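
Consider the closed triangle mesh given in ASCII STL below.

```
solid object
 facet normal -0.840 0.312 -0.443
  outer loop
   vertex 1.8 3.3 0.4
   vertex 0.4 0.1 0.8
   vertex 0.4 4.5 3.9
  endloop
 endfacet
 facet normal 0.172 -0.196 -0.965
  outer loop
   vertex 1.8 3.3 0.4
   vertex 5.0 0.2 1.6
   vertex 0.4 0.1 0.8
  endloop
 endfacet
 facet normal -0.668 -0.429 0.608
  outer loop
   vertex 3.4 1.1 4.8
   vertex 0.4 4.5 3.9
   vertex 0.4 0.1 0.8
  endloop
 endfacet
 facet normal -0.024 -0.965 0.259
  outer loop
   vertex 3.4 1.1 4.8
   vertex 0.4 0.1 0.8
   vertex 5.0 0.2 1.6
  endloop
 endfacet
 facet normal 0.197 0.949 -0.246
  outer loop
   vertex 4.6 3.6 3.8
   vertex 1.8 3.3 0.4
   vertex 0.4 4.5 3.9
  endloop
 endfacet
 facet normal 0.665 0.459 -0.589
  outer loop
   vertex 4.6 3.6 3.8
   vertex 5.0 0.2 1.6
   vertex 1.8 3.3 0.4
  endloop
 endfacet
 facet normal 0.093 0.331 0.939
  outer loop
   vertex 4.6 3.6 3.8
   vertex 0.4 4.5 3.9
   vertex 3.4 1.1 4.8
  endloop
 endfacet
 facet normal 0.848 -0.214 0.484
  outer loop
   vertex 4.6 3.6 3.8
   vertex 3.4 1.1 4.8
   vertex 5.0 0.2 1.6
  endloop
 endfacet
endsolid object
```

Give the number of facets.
8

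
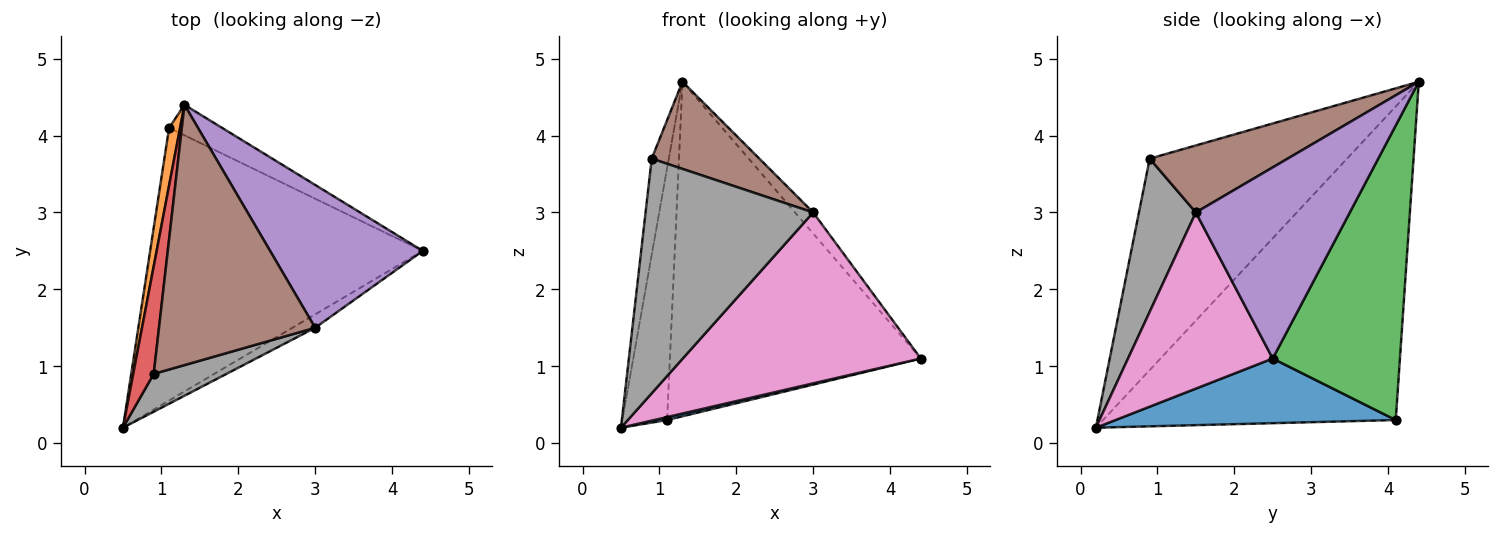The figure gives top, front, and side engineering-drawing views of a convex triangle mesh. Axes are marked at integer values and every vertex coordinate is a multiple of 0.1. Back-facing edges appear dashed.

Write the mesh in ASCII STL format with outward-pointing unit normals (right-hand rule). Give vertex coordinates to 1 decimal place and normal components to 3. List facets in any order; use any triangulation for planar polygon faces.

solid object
 facet normal 0.231 -0.011 -0.973
  outer loop
   vertex 1.1 4.1 0.3
   vertex 4.4 2.5 1.1
   vertex 0.5 0.2 0.2
  endloop
 endfacet
 facet normal -0.988 0.151 0.035
  outer loop
   vertex 1.1 4.1 0.3
   vertex 0.5 0.2 0.2
   vertex 1.3 4.4 4.7
  endloop
 endfacet
 facet normal 0.451 0.889 -0.081
  outer loop
   vertex 1.1 4.1 0.3
   vertex 1.3 4.4 4.7
   vertex 4.4 2.5 1.1
  endloop
 endfacet
 facet normal -0.992 0.086 0.096
  outer loop
   vertex 0.9 0.9 3.7
   vertex 1.3 4.4 4.7
   vertex 0.5 0.2 0.2
  endloop
 endfacet
 facet normal 0.778 0.092 0.622
  outer loop
   vertex 3.0 1.5 3.0
   vertex 4.4 2.5 1.1
   vertex 1.3 4.4 4.7
  endloop
 endfacet
 facet normal 0.377 -0.294 0.878
  outer loop
   vertex 3.0 1.5 3.0
   vertex 1.3 4.4 4.7
   vertex 0.9 0.9 3.7
  endloop
 endfacet
 facet normal 0.518 -0.853 -0.067
  outer loop
   vertex 3.0 1.5 3.0
   vertex 0.5 0.2 0.2
   vertex 4.4 2.5 1.1
  endloop
 endfacet
 facet normal 0.318 -0.936 0.151
  outer loop
   vertex 3.0 1.5 3.0
   vertex 0.9 0.9 3.7
   vertex 0.5 0.2 0.2
  endloop
 endfacet
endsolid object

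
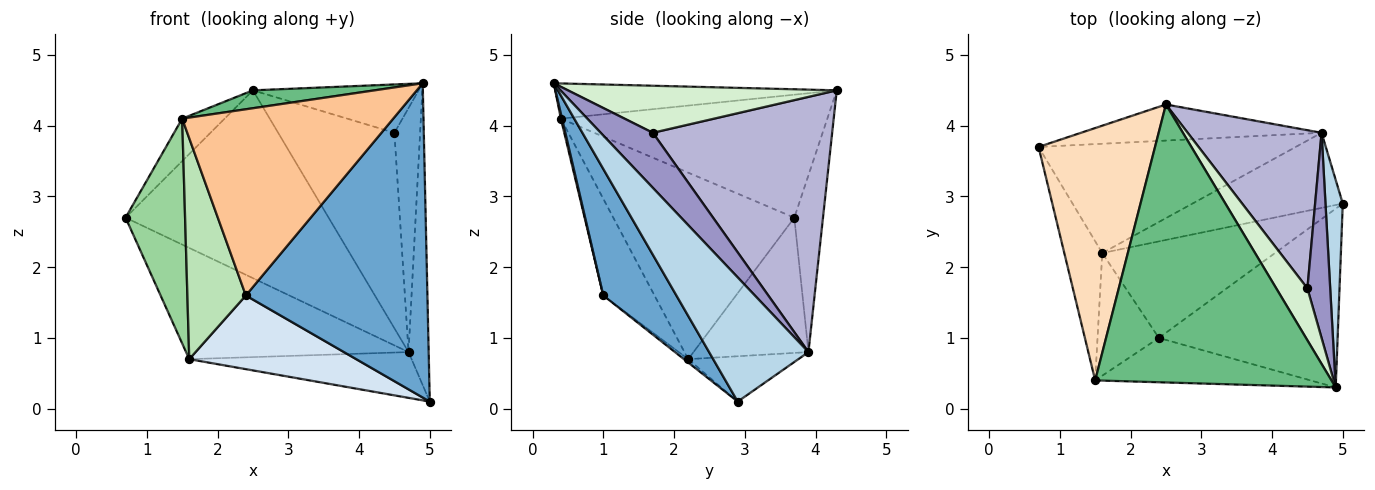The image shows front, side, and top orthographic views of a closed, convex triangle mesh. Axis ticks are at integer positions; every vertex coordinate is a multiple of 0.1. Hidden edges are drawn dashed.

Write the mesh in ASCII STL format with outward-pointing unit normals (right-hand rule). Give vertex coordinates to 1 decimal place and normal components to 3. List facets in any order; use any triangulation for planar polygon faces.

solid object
 facet normal 0.330 -0.820 -0.467
  outer loop
   vertex 2.4 1.0 1.6
   vertex 5.0 2.9 0.1
   vertex 4.9 0.3 4.6
  endloop
 endfacet
 facet normal -0.137 0.973 -0.187
  outer loop
   vertex 4.7 3.9 0.8
   vertex 0.7 3.7 2.7
   vertex 2.5 4.3 4.5
  endloop
 endfacet
 facet normal 0.971 0.197 0.135
  outer loop
   vertex 4.7 3.9 0.8
   vertex 4.9 0.3 4.6
   vertex 5.0 2.9 0.1
  endloop
 endfacet
 facet normal -0.015 -0.606 -0.795
  outer loop
   vertex 1.6 2.2 0.7
   vertex 5.0 2.9 0.1
   vertex 2.4 1.0 1.6
  endloop
 endfacet
 facet normal -0.346 0.669 -0.658
  outer loop
   vertex 1.6 2.2 0.7
   vertex 0.7 3.7 2.7
   vertex 4.7 3.9 0.8
  endloop
 endfacet
 facet normal -0.250 0.504 -0.827
  outer loop
   vertex 1.6 2.2 0.7
   vertex 4.7 3.9 0.8
   vertex 5.0 2.9 0.1
  endloop
 endfacet
 facet normal 0.005 -0.973 -0.232
  outer loop
   vertex 1.5 0.4 4.1
   vertex 2.4 1.0 1.6
   vertex 4.9 0.3 4.6
  endloop
 endfacet
 facet normal -0.721 0.115 0.683
  outer loop
   vertex 1.5 0.4 4.1
   vertex 2.5 4.3 4.5
   vertex 0.7 3.7 2.7
  endloop
 endfacet
 facet normal -0.147 -0.064 0.987
  outer loop
   vertex 1.5 0.4 4.1
   vertex 4.9 0.3 4.6
   vertex 2.5 4.3 4.5
  endloop
 endfacet
 facet normal -0.933 -0.307 -0.190
  outer loop
   vertex 1.5 0.4 4.1
   vertex 0.7 3.7 2.7
   vertex 1.6 2.2 0.7
  endloop
 endfacet
 facet normal -0.608 -0.694 -0.385
  outer loop
   vertex 1.5 0.4 4.1
   vertex 1.6 2.2 0.7
   vertex 2.4 1.0 1.6
  endloop
 endfacet
 facet normal 0.742 0.457 0.491
  outer loop
   vertex 4.5 1.7 3.9
   vertex 2.5 4.3 4.5
   vertex 4.9 0.3 4.6
  endloop
 endfacet
 facet normal 0.841 0.414 0.348
  outer loop
   vertex 4.5 1.7 3.9
   vertex 4.9 0.3 4.6
   vertex 4.7 3.9 0.8
  endloop
 endfacet
 facet normal 0.768 0.498 0.403
  outer loop
   vertex 4.5 1.7 3.9
   vertex 4.7 3.9 0.8
   vertex 2.5 4.3 4.5
  endloop
 endfacet
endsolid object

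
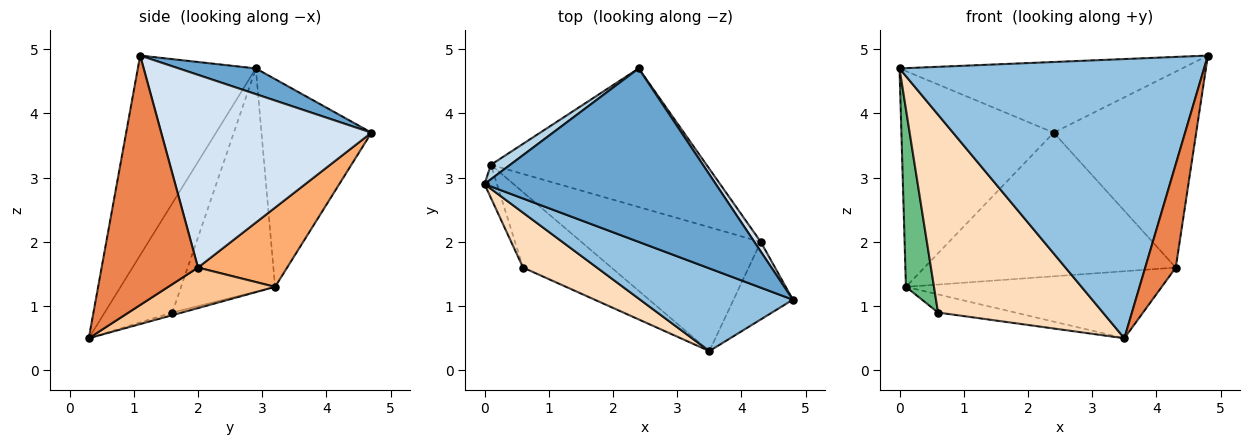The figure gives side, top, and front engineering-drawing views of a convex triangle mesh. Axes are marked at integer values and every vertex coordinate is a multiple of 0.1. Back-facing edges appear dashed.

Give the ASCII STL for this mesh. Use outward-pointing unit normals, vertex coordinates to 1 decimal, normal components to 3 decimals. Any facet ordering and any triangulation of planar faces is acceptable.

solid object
 facet normal 0.102 0.375 0.921
  outer loop
   vertex 2.4 4.7 3.7
   vertex 0.0 2.9 4.7
   vertex 4.8 1.1 4.9
  endloop
 endfacet
 facet normal -0.348 -0.899 0.266
  outer loop
   vertex 3.5 0.3 0.5
   vertex 4.8 1.1 4.9
   vertex 0.0 2.9 4.7
  endloop
 endfacet
 facet normal -0.585 0.810 0.054
  outer loop
   vertex 0.1 3.2 1.3
   vertex 0.0 2.9 4.7
   vertex 2.4 4.7 3.7
  endloop
 endfacet
 facet normal 0.827 0.561 0.028
  outer loop
   vertex 4.3 2.0 1.6
   vertex 2.4 4.7 3.7
   vertex 4.8 1.1 4.9
  endloop
 endfacet
 facet normal 0.930 -0.294 -0.221
  outer loop
   vertex 4.3 2.0 1.6
   vertex 4.8 1.1 4.9
   vertex 3.5 0.3 0.5
  endloop
 endfacet
 facet normal 0.247 0.697 -0.673
  outer loop
   vertex 4.3 2.0 1.6
   vertex 0.1 3.2 1.3
   vertex 2.4 4.7 3.7
  endloop
 endfacet
 facet normal 0.195 0.467 -0.863
  outer loop
   vertex 4.3 2.0 1.6
   vertex 3.5 0.3 0.5
   vertex 0.1 3.2 1.3
  endloop
 endfacet
 facet normal -0.367 -0.896 0.249
  outer loop
   vertex 0.6 1.6 0.9
   vertex 3.5 0.3 0.5
   vertex 0.0 2.9 4.7
  endloop
 endfacet
 facet normal -0.957 -0.286 -0.053
  outer loop
   vertex 0.6 1.6 0.9
   vertex 0.0 2.9 4.7
   vertex 0.1 3.2 1.3
  endloop
 endfacet
 facet normal -0.029 0.234 -0.972
  outer loop
   vertex 0.6 1.6 0.9
   vertex 0.1 3.2 1.3
   vertex 3.5 0.3 0.5
  endloop
 endfacet
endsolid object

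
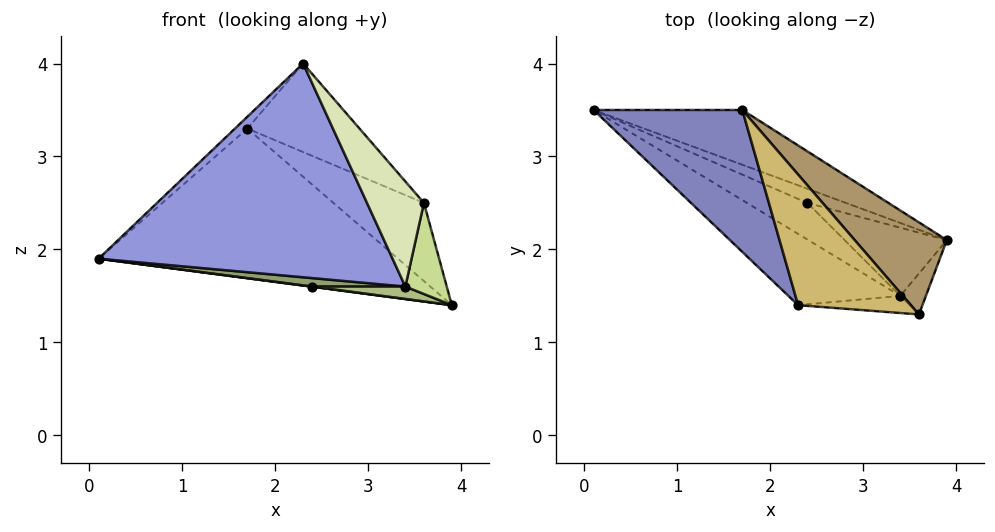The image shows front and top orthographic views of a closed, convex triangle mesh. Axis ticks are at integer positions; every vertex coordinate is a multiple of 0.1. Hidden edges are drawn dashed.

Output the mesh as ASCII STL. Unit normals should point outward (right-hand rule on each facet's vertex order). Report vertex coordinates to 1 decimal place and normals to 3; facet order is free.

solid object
 facet normal 0.288 0.899 -0.329
  outer loop
   vertex 1.7 3.5 3.3
   vertex 3.9 2.1 1.4
   vertex 0.1 3.5 1.9
  endloop
 endfacet
 facet normal -0.657 0.063 0.751
  outer loop
   vertex 1.7 3.5 3.3
   vertex 0.1 3.5 1.9
   vertex 2.3 1.4 4.0
  endloop
 endfacet
 facet normal -0.517 -0.812 -0.271
  outer loop
   vertex 3.4 1.5 1.6
   vertex 2.3 1.4 4.0
   vertex 0.1 3.5 1.9
  endloop
 endfacet
 facet normal -0.137 -0.017 -0.990
  outer loop
   vertex 2.4 2.5 1.6
   vertex 0.1 3.5 1.9
   vertex 3.9 2.1 1.4
  endloop
 endfacet
 facet normal -0.219 -0.219 -0.951
  outer loop
   vertex 2.4 2.5 1.6
   vertex 3.4 1.5 1.6
   vertex 0.1 3.5 1.9
  endloop
 endfacet
 facet normal -0.176 -0.176 -0.968
  outer loop
   vertex 2.4 2.5 1.6
   vertex 3.9 2.1 1.4
   vertex 3.4 1.5 1.6
  endloop
 endfacet
 facet normal 0.681 -0.668 -0.300
  outer loop
   vertex 3.6 1.3 2.5
   vertex 3.4 1.5 1.6
   vertex 3.9 2.1 1.4
  endloop
 endfacet
 facet normal -0.253 -0.955 -0.156
  outer loop
   vertex 3.6 1.3 2.5
   vertex 2.3 1.4 4.0
   vertex 3.4 1.5 1.6
  endloop
 endfacet
 facet normal 0.731 0.442 0.521
  outer loop
   vertex 3.6 1.3 2.5
   vertex 3.9 2.1 1.4
   vertex 1.7 3.5 3.3
  endloop
 endfacet
 facet normal 0.706 0.397 0.586
  outer loop
   vertex 3.6 1.3 2.5
   vertex 1.7 3.5 3.3
   vertex 2.3 1.4 4.0
  endloop
 endfacet
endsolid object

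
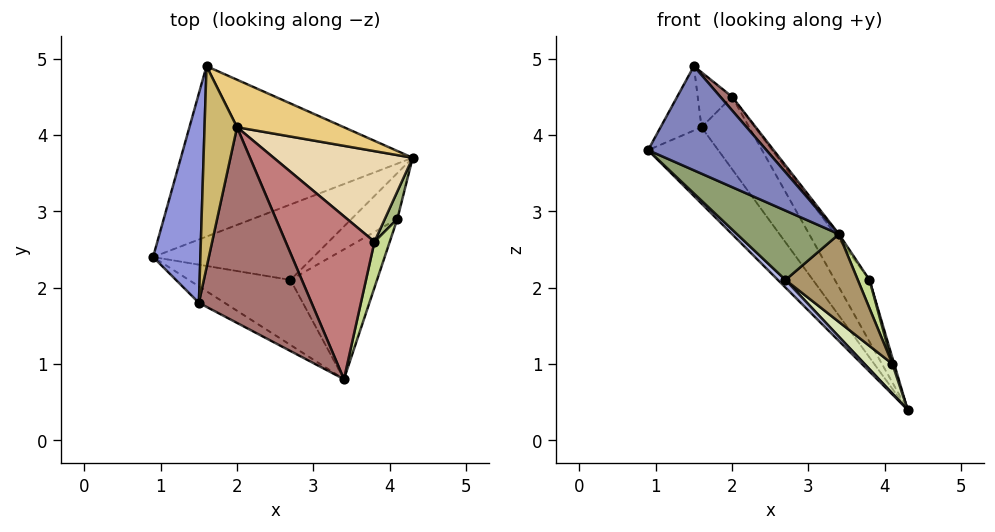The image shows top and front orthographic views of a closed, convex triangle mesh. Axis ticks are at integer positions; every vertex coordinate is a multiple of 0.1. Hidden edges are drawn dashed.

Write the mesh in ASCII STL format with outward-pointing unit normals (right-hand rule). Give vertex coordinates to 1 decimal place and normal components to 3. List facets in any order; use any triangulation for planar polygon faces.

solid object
 facet normal -0.730 0.279 -0.623
  outer loop
   vertex 1.6 4.9 4.1
   vertex 4.3 3.7 0.4
   vertex 0.9 2.4 3.8
  endloop
 endfacet
 facet normal -0.574 -0.809 -0.128
  outer loop
   vertex 1.5 1.8 4.9
   vertex 0.9 2.4 3.8
   vertex 3.4 0.8 2.7
  endloop
 endfacet
 facet normal -0.825 0.166 0.540
  outer loop
   vertex 1.5 1.8 4.9
   vertex 1.6 4.9 4.1
   vertex 0.9 2.4 3.8
  endloop
 endfacet
 facet normal -0.691 -0.073 -0.719
  outer loop
   vertex 2.7 2.1 2.1
   vertex 0.9 2.4 3.8
   vertex 4.3 3.7 0.4
  endloop
 endfacet
 facet normal -0.609 -0.578 -0.543
  outer loop
   vertex 2.7 2.1 2.1
   vertex 3.4 0.8 2.7
   vertex 0.9 2.4 3.8
  endloop
 endfacet
 facet normal 0.967 -0.055 0.249
  outer loop
   vertex 4.1 2.9 1.0
   vertex 4.3 3.7 0.4
   vertex 3.8 2.6 2.1
  endloop
 endfacet
 facet normal 0.964 -0.139 0.225
  outer loop
   vertex 4.1 2.9 1.0
   vertex 3.8 2.6 2.1
   vertex 3.4 0.8 2.7
  endloop
 endfacet
 facet normal -0.330 -0.512 -0.793
  outer loop
   vertex 4.1 2.9 1.0
   vertex 2.7 2.1 2.1
   vertex 4.3 3.7 0.4
  endloop
 endfacet
 facet normal -0.314 -0.532 -0.786
  outer loop
   vertex 4.1 2.9 1.0
   vertex 3.4 0.8 2.7
   vertex 2.7 2.1 2.1
  endloop
 endfacet
 facet normal -0.402 0.241 0.884
  outer loop
   vertex 2.0 4.1 4.5
   vertex 1.6 4.9 4.1
   vertex 1.5 1.8 4.9
  endloop
 endfacet
 facet normal 0.747 0.556 0.365
  outer loop
   vertex 2.0 4.1 4.5
   vertex 4.3 3.7 0.4
   vertex 1.6 4.9 4.1
  endloop
 endfacet
 facet normal 0.844 0.302 0.444
  outer loop
   vertex 2.0 4.1 4.5
   vertex 3.8 2.6 2.1
   vertex 4.3 3.7 0.4
  endloop
 endfacet
 facet normal 0.745 -0.046 0.665
  outer loop
   vertex 2.0 4.1 4.5
   vertex 1.5 1.8 4.9
   vertex 3.4 0.8 2.7
  endloop
 endfacet
 facet normal 0.805 0.019 0.592
  outer loop
   vertex 2.0 4.1 4.5
   vertex 3.4 0.8 2.7
   vertex 3.8 2.6 2.1
  endloop
 endfacet
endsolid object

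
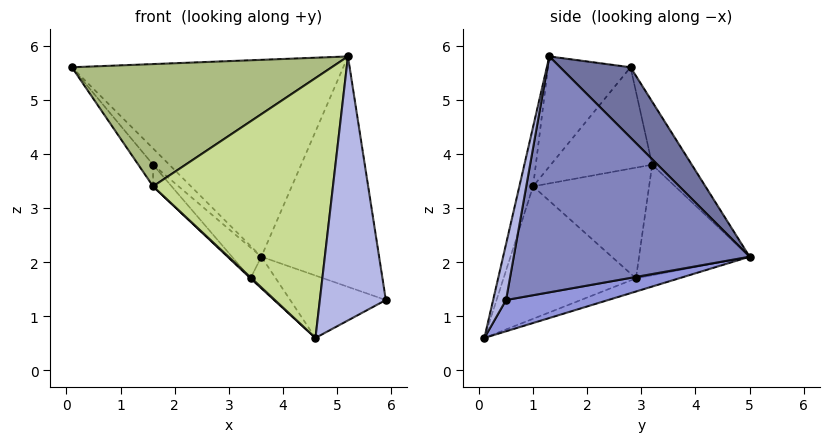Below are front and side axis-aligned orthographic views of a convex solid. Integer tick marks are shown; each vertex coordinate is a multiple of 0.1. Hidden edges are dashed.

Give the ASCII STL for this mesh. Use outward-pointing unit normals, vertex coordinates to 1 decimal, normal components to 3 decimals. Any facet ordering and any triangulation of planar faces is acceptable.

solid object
 facet normal 0.190 0.734 0.652
  outer loop
   vertex 5.2 1.3 5.8
   vertex 3.6 5.0 2.1
   vertex 0.1 2.8 5.6
  endloop
 endfacet
 facet normal 0.893 0.446 0.060
  outer loop
   vertex 5.2 1.3 5.8
   vertex 5.9 0.5 1.3
   vertex 3.6 5.0 2.1
  endloop
 endfacet
 facet normal 0.363 0.340 -0.868
  outer loop
   vertex 4.6 0.1 0.6
   vertex 3.6 5.0 2.1
   vertex 5.9 0.5 1.3
  endloop
 endfacet
 facet normal 0.188 -0.962 0.200
  outer loop
   vertex 4.6 0.1 0.6
   vertex 5.9 0.5 1.3
   vertex 5.2 1.3 5.8
  endloop
 endfacet
 facet normal -0.353 0.207 -0.913
  outer loop
   vertex 3.4 2.9 1.7
   vertex 3.6 5.0 2.1
   vertex 4.6 0.1 0.6
  endloop
 endfacet
 facet normal -0.263 -0.827 0.497
  outer loop
   vertex 1.6 1.0 3.4
   vertex 5.2 1.3 5.8
   vertex 0.1 2.8 5.6
  endloop
 endfacet
 facet normal -0.074 -0.970 0.232
  outer loop
   vertex 1.6 1.0 3.4
   vertex 4.6 0.1 0.6
   vertex 5.2 1.3 5.8
  endloop
 endfacet
 facet normal -0.683 -0.006 -0.730
  outer loop
   vertex 1.6 1.0 3.4
   vertex 3.4 2.9 1.7
   vertex 4.6 0.1 0.6
  endloop
 endfacet
 facet normal -0.763 0.313 -0.566
  outer loop
   vertex 1.6 3.2 3.8
   vertex 0.1 2.8 5.6
   vertex 3.6 5.0 2.1
  endloop
 endfacet
 facet normal -0.731 0.194 -0.654
  outer loop
   vertex 1.6 3.2 3.8
   vertex 3.6 5.0 2.1
   vertex 3.4 2.9 1.7
  endloop
 endfacet
 facet normal -0.776 0.113 -0.621
  outer loop
   vertex 1.6 3.2 3.8
   vertex 1.6 1.0 3.4
   vertex 0.1 2.8 5.6
  endloop
 endfacet
 facet normal -0.745 0.119 -0.656
  outer loop
   vertex 1.6 3.2 3.8
   vertex 3.4 2.9 1.7
   vertex 1.6 1.0 3.4
  endloop
 endfacet
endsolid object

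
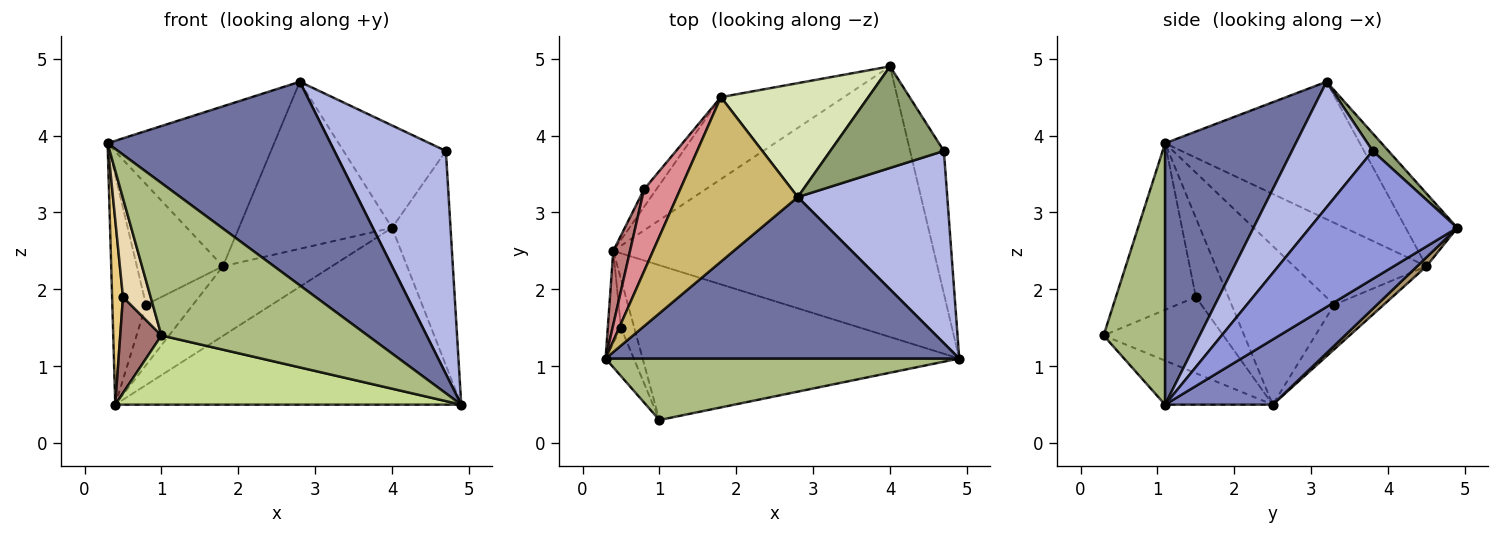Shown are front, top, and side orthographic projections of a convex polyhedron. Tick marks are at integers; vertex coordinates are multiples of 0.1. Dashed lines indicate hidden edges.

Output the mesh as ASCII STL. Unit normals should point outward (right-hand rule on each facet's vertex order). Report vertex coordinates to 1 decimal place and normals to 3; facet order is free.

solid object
 facet normal 0.417 -0.712 0.565
  outer loop
   vertex 2.8 3.2 4.7
   vertex 0.3 1.1 3.9
   vertex 4.9 1.1 0.5
  endloop
 endfacet
 facet normal 0.168 0.539 -0.825
  outer loop
   vertex 0.4 2.5 0.5
   vertex 4.0 4.9 2.8
   vertex 4.9 1.1 0.5
  endloop
 endfacet
 facet normal 0.903 0.358 -0.238
  outer loop
   vertex 4.7 3.8 3.8
   vertex 4.9 1.1 0.5
   vertex 4.0 4.9 2.8
  endloop
 endfacet
 facet normal 0.481 -0.664 0.572
  outer loop
   vertex 4.7 3.8 3.8
   vertex 2.8 3.2 4.7
   vertex 4.9 1.1 0.5
  endloop
 endfacet
 facet normal 0.109 0.706 0.700
  outer loop
   vertex 4.7 3.8 3.8
   vertex 4.0 4.9 2.8
   vertex 2.8 3.2 4.7
  endloop
 endfacet
 facet normal 0.267 -0.894 0.361
  outer loop
   vertex 1.0 0.3 1.4
   vertex 4.9 1.1 0.5
   vertex 0.3 1.1 3.9
  endloop
 endfacet
 facet normal -0.126 -0.405 -0.906
  outer loop
   vertex 1.0 0.3 1.4
   vertex 0.4 2.5 0.5
   vertex 4.9 1.1 0.5
  endloop
 endfacet
 facet normal -0.268 0.796 0.543
  outer loop
   vertex 1.8 4.5 2.3
   vertex 2.8 3.2 4.7
   vertex 4.0 4.9 2.8
  endloop
 endfacet
 facet normal 0.056 0.646 -0.761
  outer loop
   vertex 1.8 4.5 2.3
   vertex 4.0 4.9 2.8
   vertex 0.4 2.5 0.5
  endloop
 endfacet
 facet normal -0.632 0.540 0.556
  outer loop
   vertex 1.8 4.5 2.3
   vertex 0.3 1.1 3.9
   vertex 2.8 3.2 4.7
  endloop
 endfacet
 facet normal -0.937 -0.312 -0.156
  outer loop
   vertex 0.5 1.5 1.9
   vertex 0.3 1.1 3.9
   vertex 0.4 2.5 0.5
  endloop
 endfacet
 facet normal -0.933 -0.323 -0.158
  outer loop
   vertex 0.5 1.5 1.9
   vertex 1.0 0.3 1.4
   vertex 0.3 1.1 3.9
  endloop
 endfacet
 facet normal -0.933 -0.321 -0.163
  outer loop
   vertex 0.5 1.5 1.9
   vertex 0.4 2.5 0.5
   vertex 1.0 0.3 1.4
  endloop
 endfacet
 facet normal -0.945 0.310 0.100
  outer loop
   vertex 0.8 3.3 1.8
   vertex 0.4 2.5 0.5
   vertex 0.3 1.1 3.9
  endloop
 endfacet
 facet normal -0.786 0.511 0.348
  outer loop
   vertex 0.8 3.3 1.8
   vertex 0.3 1.1 3.9
   vertex 1.8 4.5 2.3
  endloop
 endfacet
 facet normal -0.712 0.675 -0.196
  outer loop
   vertex 0.8 3.3 1.8
   vertex 1.8 4.5 2.3
   vertex 0.4 2.5 0.5
  endloop
 endfacet
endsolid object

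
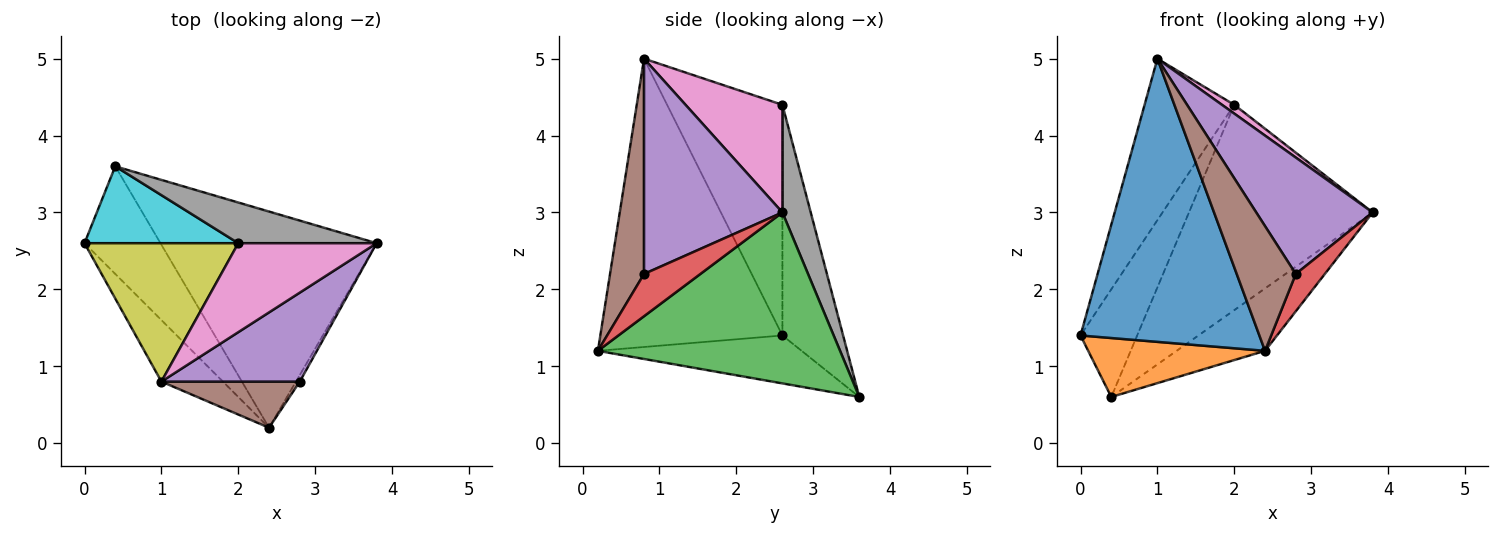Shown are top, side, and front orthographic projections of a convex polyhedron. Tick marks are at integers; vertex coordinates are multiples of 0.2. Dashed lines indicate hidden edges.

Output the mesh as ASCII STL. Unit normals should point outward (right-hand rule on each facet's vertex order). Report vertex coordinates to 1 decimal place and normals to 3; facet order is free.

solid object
 facet normal -0.705 -0.693 -0.150
  outer loop
   vertex 1.0 0.8 5.0
   vertex 0.0 2.6 1.4
   vertex 2.4 0.2 1.2
  endloop
 endfacet
 facet normal -0.484 -0.420 -0.767
  outer loop
   vertex 0.4 3.6 0.6
   vertex 2.4 0.2 1.2
   vertex 0.0 2.6 1.4
  endloop
 endfacet
 facet normal 0.605 0.221 -0.765
  outer loop
   vertex 0.4 3.6 0.6
   vertex 3.8 2.6 3.0
   vertex 2.4 0.2 1.2
  endloop
 endfacet
 facet normal 0.886 -0.456 -0.081
  outer loop
   vertex 2.8 0.8 2.2
   vertex 2.4 0.2 1.2
   vertex 3.8 2.6 3.0
  endloop
 endfacet
 facet normal 0.687 -0.578 0.441
  outer loop
   vertex 2.8 0.8 2.2
   vertex 3.8 2.6 3.0
   vertex 1.0 0.8 5.0
  endloop
 endfacet
 facet normal 0.475 -0.825 0.305
  outer loop
   vertex 2.8 0.8 2.2
   vertex 1.0 0.8 5.0
   vertex 2.4 0.2 1.2
  endloop
 endfacet
 facet normal 0.612 -0.078 0.787
  outer loop
   vertex 2.0 2.6 4.4
   vertex 1.0 0.8 5.0
   vertex 3.8 2.6 3.0
  endloop
 endfacet
 facet normal 0.150 0.970 0.192
  outer loop
   vertex 2.0 2.6 4.4
   vertex 3.8 2.6 3.0
   vertex 0.4 3.6 0.6
  endloop
 endfacet
 facet normal -0.699 0.543 0.466
  outer loop
   vertex 2.0 2.6 4.4
   vertex 0.0 2.6 1.4
   vertex 1.0 0.8 5.0
  endloop
 endfacet
 facet normal -0.657 0.613 0.438
  outer loop
   vertex 2.0 2.6 4.4
   vertex 0.4 3.6 0.6
   vertex 0.0 2.6 1.4
  endloop
 endfacet
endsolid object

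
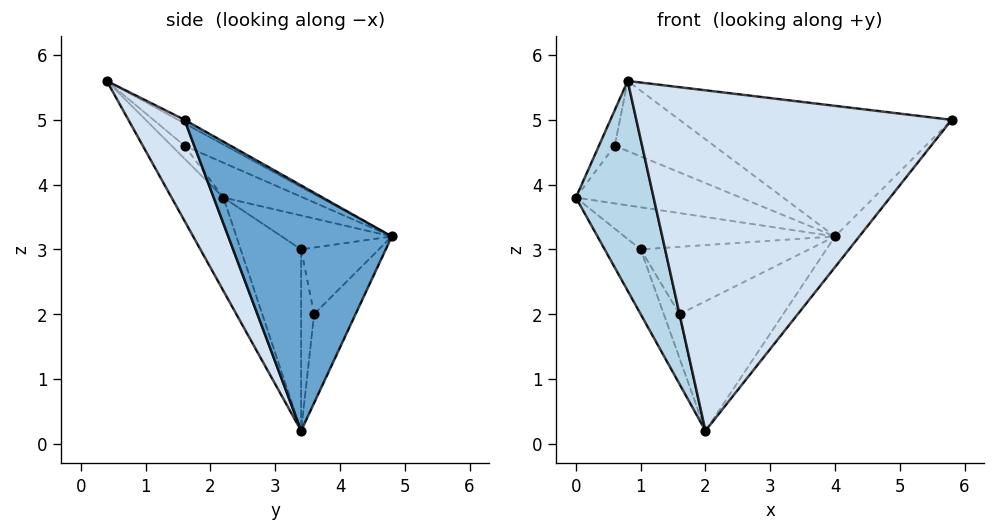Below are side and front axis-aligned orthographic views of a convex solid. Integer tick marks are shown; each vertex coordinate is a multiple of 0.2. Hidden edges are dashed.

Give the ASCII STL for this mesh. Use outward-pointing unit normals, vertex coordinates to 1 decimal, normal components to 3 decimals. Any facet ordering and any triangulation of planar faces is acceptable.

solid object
 facet normal 0.800 0.119 -0.589
  outer loop
   vertex 2.0 3.4 0.2
   vertex 4.0 4.8 3.2
   vertex 5.8 1.6 5.0
  endloop
 endfacet
 facet normal -0.012 0.485 0.874
  outer loop
   vertex 0.8 0.4 5.6
   vertex 5.8 1.6 5.0
   vertex 4.0 4.8 3.2
  endloop
 endfacet
 facet normal -0.479 -0.718 -0.505
  outer loop
   vertex 0.8 0.4 5.6
   vertex 0.0 2.2 3.8
   vertex 2.0 3.4 0.2
  endloop
 endfacet
 facet normal 0.156 -0.878 -0.453
  outer loop
   vertex 0.8 0.4 5.6
   vertex 2.0 3.4 0.2
   vertex 5.8 1.6 5.0
  endloop
 endfacet
 facet normal -0.371 0.709 0.600
  outer loop
   vertex 1.0 3.4 3.0
   vertex 0.0 2.2 3.8
   vertex 4.0 4.8 3.2
  endloop
 endfacet
 facet normal -0.821 0.489 -0.293
  outer loop
   vertex 1.0 3.4 3.0
   vertex 2.0 3.4 0.2
   vertex 0.0 2.2 3.8
  endloop
 endfacet
 facet normal -0.307 0.636 0.708
  outer loop
   vertex 0.6 1.6 4.6
   vertex 4.0 4.8 3.2
   vertex 0.0 2.2 3.8
  endloop
 endfacet
 facet normal -0.436 0.532 0.726
  outer loop
   vertex 0.6 1.6 4.6
   vertex 0.0 2.2 3.8
   vertex 0.8 0.4 5.6
  endloop
 endfacet
 facet normal -0.246 0.596 0.764
  outer loop
   vertex 0.6 1.6 4.6
   vertex 0.8 0.4 5.6
   vertex 4.0 4.8 3.2
  endloop
 endfacet
 facet normal -0.365 0.913 -0.183
  outer loop
   vertex 1.6 3.6 2.0
   vertex 4.0 4.8 3.2
   vertex 2.0 3.4 0.2
  endloop
 endfacet
 facet normal -0.418 0.906 -0.070
  outer loop
   vertex 1.6 3.6 2.0
   vertex 1.0 3.4 3.0
   vertex 4.0 4.8 3.2
  endloop
 endfacet
 facet normal -0.620 0.753 -0.221
  outer loop
   vertex 1.6 3.6 2.0
   vertex 2.0 3.4 0.2
   vertex 1.0 3.4 3.0
  endloop
 endfacet
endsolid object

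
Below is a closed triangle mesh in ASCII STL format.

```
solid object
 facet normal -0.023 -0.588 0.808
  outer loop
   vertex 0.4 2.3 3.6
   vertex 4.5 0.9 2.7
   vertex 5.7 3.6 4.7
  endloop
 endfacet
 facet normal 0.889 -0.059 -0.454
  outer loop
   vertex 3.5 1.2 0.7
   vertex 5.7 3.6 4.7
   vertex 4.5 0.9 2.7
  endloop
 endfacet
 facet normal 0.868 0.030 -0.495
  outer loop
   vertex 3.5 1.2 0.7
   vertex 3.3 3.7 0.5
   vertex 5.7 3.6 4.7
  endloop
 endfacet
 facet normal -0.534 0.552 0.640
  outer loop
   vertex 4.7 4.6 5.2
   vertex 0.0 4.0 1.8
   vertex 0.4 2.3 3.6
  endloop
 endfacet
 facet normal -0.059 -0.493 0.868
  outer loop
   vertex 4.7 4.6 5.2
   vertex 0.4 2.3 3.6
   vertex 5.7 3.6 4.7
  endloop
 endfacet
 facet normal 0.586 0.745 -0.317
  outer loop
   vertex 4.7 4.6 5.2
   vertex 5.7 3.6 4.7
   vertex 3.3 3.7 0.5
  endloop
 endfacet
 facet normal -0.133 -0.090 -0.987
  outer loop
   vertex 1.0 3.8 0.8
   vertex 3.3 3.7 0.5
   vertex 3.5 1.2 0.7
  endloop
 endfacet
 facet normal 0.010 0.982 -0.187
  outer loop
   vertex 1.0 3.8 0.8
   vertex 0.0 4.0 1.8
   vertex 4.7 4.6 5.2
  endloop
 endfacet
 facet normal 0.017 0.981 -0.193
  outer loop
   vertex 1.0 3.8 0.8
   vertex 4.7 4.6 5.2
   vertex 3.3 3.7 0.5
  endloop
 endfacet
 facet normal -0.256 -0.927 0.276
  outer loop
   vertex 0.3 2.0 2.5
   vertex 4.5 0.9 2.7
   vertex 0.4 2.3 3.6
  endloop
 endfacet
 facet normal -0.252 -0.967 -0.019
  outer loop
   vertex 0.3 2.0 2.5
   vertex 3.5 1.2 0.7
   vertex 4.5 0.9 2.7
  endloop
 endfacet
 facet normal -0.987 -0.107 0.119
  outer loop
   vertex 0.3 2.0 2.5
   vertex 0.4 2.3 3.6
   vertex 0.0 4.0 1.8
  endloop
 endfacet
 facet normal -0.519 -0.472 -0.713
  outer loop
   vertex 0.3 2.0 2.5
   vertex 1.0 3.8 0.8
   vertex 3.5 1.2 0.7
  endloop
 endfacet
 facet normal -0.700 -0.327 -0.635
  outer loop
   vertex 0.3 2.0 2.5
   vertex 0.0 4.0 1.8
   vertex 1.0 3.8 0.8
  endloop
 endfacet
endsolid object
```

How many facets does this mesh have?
14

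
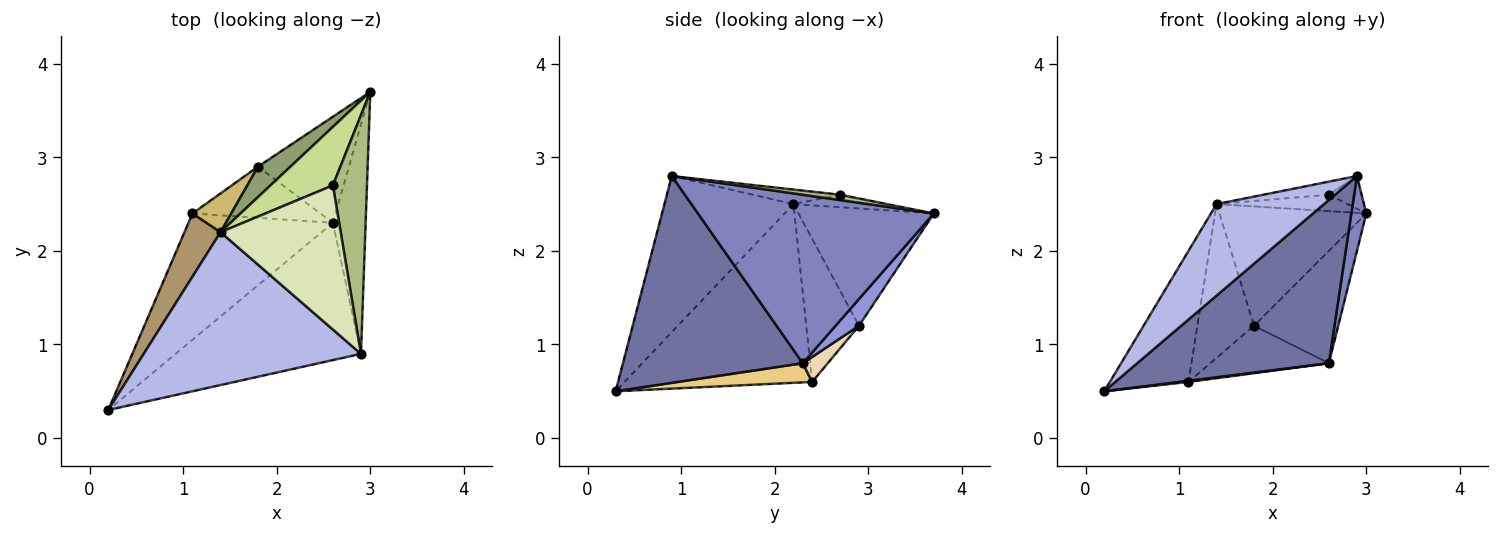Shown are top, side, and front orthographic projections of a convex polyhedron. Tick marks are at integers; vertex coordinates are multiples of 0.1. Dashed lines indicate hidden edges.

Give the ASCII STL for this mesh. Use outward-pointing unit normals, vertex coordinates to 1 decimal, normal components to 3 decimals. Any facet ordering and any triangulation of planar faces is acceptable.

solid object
 facet normal 0.583 -0.622 -0.523
  outer loop
   vertex 2.6 2.3 0.8
   vertex 2.9 0.9 2.8
   vertex 0.2 0.3 0.5
  endloop
 endfacet
 facet normal 0.980 -0.062 -0.191
  outer loop
   vertex 2.6 2.3 0.8
   vertex 3.0 3.7 2.4
   vertex 2.9 0.9 2.8
  endloop
 endfacet
 facet normal 0.198 0.713 -0.673
  outer loop
   vertex 2.6 2.3 0.8
   vertex 1.8 2.9 1.2
   vertex 3.0 3.7 2.4
  endloop
 endfacet
 facet normal -0.525 -0.437 0.730
  outer loop
   vertex 1.4 2.2 2.5
   vertex 0.2 0.3 0.5
   vertex 2.9 0.9 2.8
  endloop
 endfacet
 facet normal -0.666 0.723 0.184
  outer loop
   vertex 1.4 2.2 2.5
   vertex 3.0 3.7 2.4
   vertex 1.8 2.9 1.2
  endloop
 endfacet
 facet normal 0.154 0.134 0.979
  outer loop
   vertex 2.6 2.7 2.6
   vertex 2.9 0.9 2.8
   vertex 3.0 3.7 2.4
  endloop
 endfacet
 facet normal -0.189 0.265 0.946
  outer loop
   vertex 2.6 2.7 2.6
   vertex 3.0 3.7 2.4
   vertex 1.4 2.2 2.5
  endloop
 endfacet
 facet normal -0.120 0.090 0.989
  outer loop
   vertex 2.6 2.7 2.6
   vertex 1.4 2.2 2.5
   vertex 2.9 0.9 2.8
  endloop
 endfacet
 facet normal -0.907 0.380 0.183
  outer loop
   vertex 1.1 2.4 0.6
   vertex 0.2 0.3 0.5
   vertex 1.4 2.2 2.5
  endloop
 endfacet
 facet normal -0.670 0.720 0.182
  outer loop
   vertex 1.1 2.4 0.6
   vertex 1.4 2.2 2.5
   vertex 1.8 2.9 1.2
  endloop
 endfacet
 facet normal 0.132 -0.009 -0.991
  outer loop
   vertex 1.1 2.4 0.6
   vertex 2.6 2.3 0.8
   vertex 0.2 0.3 0.5
  endloop
 endfacet
 facet normal 0.142 0.673 -0.726
  outer loop
   vertex 1.1 2.4 0.6
   vertex 1.8 2.9 1.2
   vertex 2.6 2.3 0.8
  endloop
 endfacet
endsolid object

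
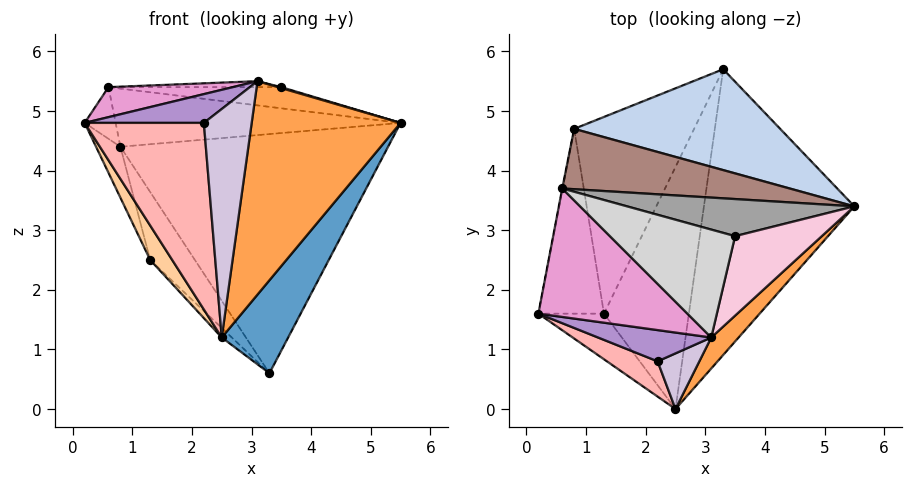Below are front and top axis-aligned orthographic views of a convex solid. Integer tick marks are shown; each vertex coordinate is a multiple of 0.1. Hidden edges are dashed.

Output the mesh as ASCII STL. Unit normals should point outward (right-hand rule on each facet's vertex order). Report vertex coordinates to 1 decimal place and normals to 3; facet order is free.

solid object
 facet normal 0.831 -0.172 -0.529
  outer loop
   vertex 2.5 0.0 1.2
   vertex 3.3 5.7 0.6
   vertex 5.5 3.4 4.8
  endloop
 endfacet
 facet normal 0.217 0.900 0.379
  outer loop
   vertex 0.8 4.7 4.4
   vertex 5.5 3.4 4.8
   vertex 3.3 5.7 0.6
  endloop
 endfacet
 facet normal 0.688 -0.718 0.104
  outer loop
   vertex 3.1 1.2 5.5
   vertex 2.5 0.0 1.2
   vertex 5.5 3.4 4.8
  endloop
 endfacet
 facet normal -0.858 -0.310 -0.410
  outer loop
   vertex 1.3 1.6 2.5
   vertex 2.5 0.0 1.2
   vertex 0.2 1.6 4.8
  endloop
 endfacet
 facet normal -0.717 0.027 -0.696
  outer loop
   vertex 1.3 1.6 2.5
   vertex 3.3 5.7 0.6
   vertex 2.5 0.0 1.2
  endloop
 endfacet
 facet normal -0.896 0.118 -0.428
  outer loop
   vertex 1.3 1.6 2.5
   vertex 0.2 1.6 4.8
   vertex 0.8 4.7 4.4
  endloop
 endfacet
 facet normal -0.843 0.176 -0.508
  outer loop
   vertex 1.3 1.6 2.5
   vertex 0.8 4.7 4.4
   vertex 3.3 5.7 0.6
  endloop
 endfacet
 facet normal -0.366 -0.915 0.173
  outer loop
   vertex 2.2 0.8 4.8
   vertex 0.2 1.6 4.8
   vertex 2.5 0.0 1.2
  endloop
 endfacet
 facet normal -0.262 -0.654 0.710
  outer loop
   vertex 2.2 0.8 4.8
   vertex 3.1 1.2 5.5
   vertex 0.2 1.6 4.8
  endloop
 endfacet
 facet normal 0.241 -0.943 0.230
  outer loop
   vertex 2.2 0.8 4.8
   vertex 2.5 0.0 1.2
   vertex 3.1 1.2 5.5
  endloop
 endfacet
 facet normal 0.130 0.688 0.714
  outer loop
   vertex 0.6 3.7 5.4
   vertex 5.5 3.4 4.8
   vertex 0.8 4.7 4.4
  endloop
 endfacet
 facet normal -0.982 0.189 -0.007
  outer loop
   vertex 0.6 3.7 5.4
   vertex 0.8 4.7 4.4
   vertex 0.2 1.6 4.8
  endloop
 endfacet
 facet normal -0.257 -0.220 0.941
  outer loop
   vertex 0.6 3.7 5.4
   vertex 0.2 1.6 4.8
   vertex 3.1 1.2 5.5
  endloop
 endfacet
 facet normal 0.290 -0.012 0.957
  outer loop
   vertex 3.5 2.9 5.4
   vertex 3.1 1.2 5.5
   vertex 5.5 3.4 4.8
  endloop
 endfacet
 facet normal 0.135 0.491 0.861
  outer loop
   vertex 3.5 2.9 5.4
   vertex 5.5 3.4 4.8
   vertex 0.6 3.7 5.4
  endloop
 endfacet
 facet normal 0.015 0.055 0.998
  outer loop
   vertex 3.5 2.9 5.4
   vertex 0.6 3.7 5.4
   vertex 3.1 1.2 5.5
  endloop
 endfacet
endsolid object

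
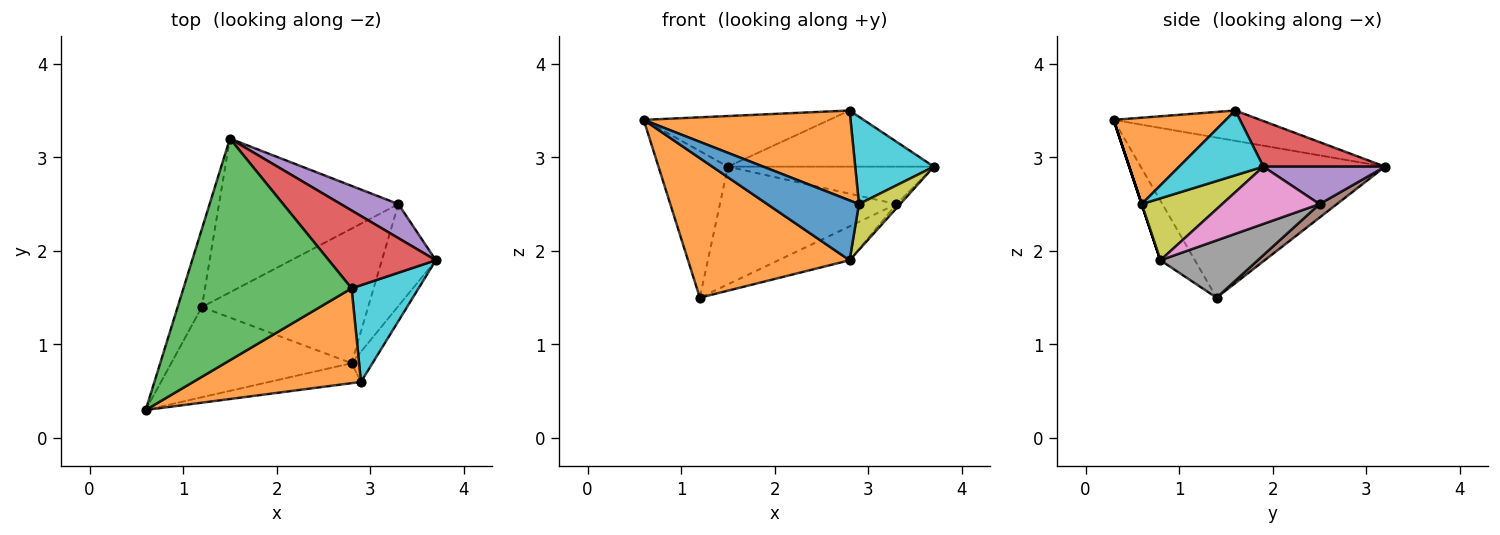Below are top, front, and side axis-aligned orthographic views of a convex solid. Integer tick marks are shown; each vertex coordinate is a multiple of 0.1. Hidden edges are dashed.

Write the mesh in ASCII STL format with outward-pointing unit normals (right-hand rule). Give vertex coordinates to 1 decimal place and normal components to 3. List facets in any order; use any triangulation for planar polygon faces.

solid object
 facet normal -0.952 0.271 -0.144
  outer loop
   vertex 1.2 1.4 1.5
   vertex 0.6 0.3 3.4
   vertex 1.5 3.2 2.9
  endloop
 endfacet
 facet normal -0.176 -0.827 -0.534
  outer loop
   vertex 2.8 0.8 1.9
   vertex 0.6 0.3 3.4
   vertex 1.2 1.4 1.5
  endloop
 endfacet
 facet normal -0.173 0.219 0.960
  outer loop
   vertex 2.8 1.6 3.5
   vertex 1.5 3.2 2.9
   vertex 0.6 0.3 3.4
  endloop
 endfacet
 facet normal 0.327 0.553 0.767
  outer loop
   vertex 2.8 1.6 3.5
   vertex 3.7 1.9 2.9
   vertex 1.5 3.2 2.9
  endloop
 endfacet
 facet normal 0.401 0.678 0.616
  outer loop
   vertex 3.3 2.5 2.5
   vertex 1.5 3.2 2.9
   vertex 3.7 1.9 2.9
  endloop
 endfacet
 facet normal 0.060 0.607 -0.793
  outer loop
   vertex 3.3 2.5 2.5
   vertex 1.2 1.4 1.5
   vertex 1.5 3.2 2.9
  endloop
 endfacet
 facet normal 0.728 0.028 -0.686
  outer loop
   vertex 3.3 2.5 2.5
   vertex 3.7 1.9 2.9
   vertex 2.8 0.8 1.9
  endloop
 endfacet
 facet normal 0.317 0.231 -0.920
  outer loop
   vertex 3.3 2.5 2.5
   vertex 2.8 0.8 1.9
   vertex 1.2 1.4 1.5
  endloop
 endfacet
 facet normal 0.853 -0.436 -0.288
  outer loop
   vertex 2.9 0.6 2.5
   vertex 2.8 0.8 1.9
   vertex 3.7 1.9 2.9
  endloop
 endfacet
 facet normal 0.583 -0.544 0.603
  outer loop
   vertex 2.9 0.6 2.5
   vertex 3.7 1.9 2.9
   vertex 2.8 1.6 3.5
  endloop
 endfacet
 facet normal 0.000 -0.949 -0.316
  outer loop
   vertex 2.9 0.6 2.5
   vertex 0.6 0.3 3.4
   vertex 2.8 0.8 1.9
  endloop
 endfacet
 facet normal 0.350 -0.645 0.680
  outer loop
   vertex 2.9 0.6 2.5
   vertex 2.8 1.6 3.5
   vertex 0.6 0.3 3.4
  endloop
 endfacet
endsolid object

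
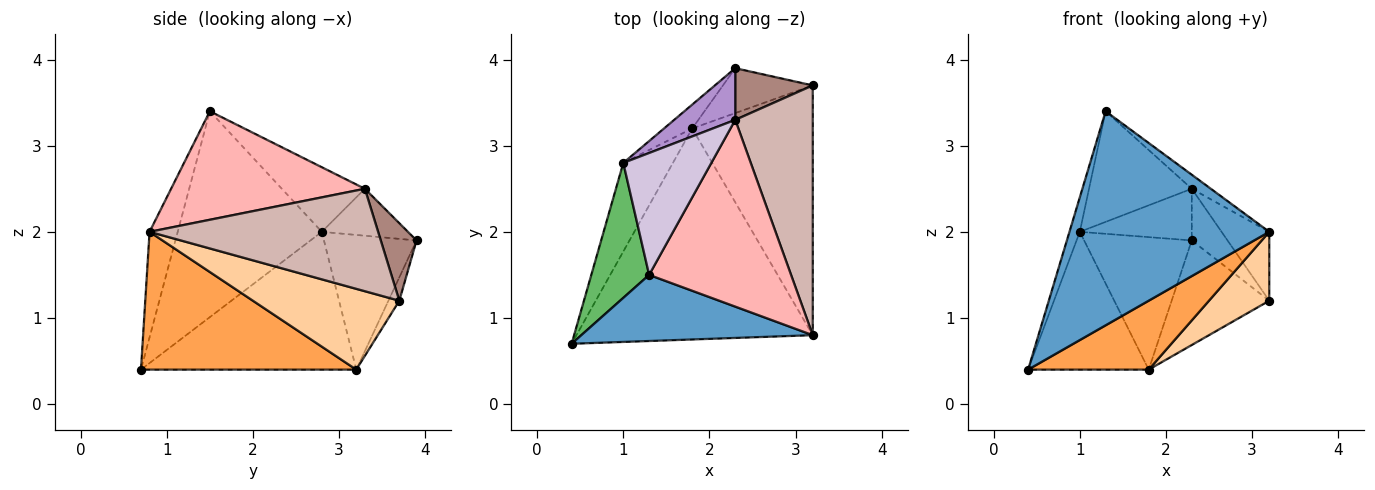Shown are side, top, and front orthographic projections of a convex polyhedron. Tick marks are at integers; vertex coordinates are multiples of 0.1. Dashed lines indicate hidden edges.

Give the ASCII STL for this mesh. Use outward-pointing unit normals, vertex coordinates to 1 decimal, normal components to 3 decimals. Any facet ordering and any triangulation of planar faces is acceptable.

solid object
 facet normal -0.133 -0.947 0.293
  outer loop
   vertex 3.2 0.8 2.0
   vertex 1.3 1.5 3.4
   vertex 0.4 0.7 0.4
  endloop
 endfacet
 facet normal -0.102 0.914 -0.393
  outer loop
   vertex 1.8 3.2 0.4
   vertex 2.3 3.9 1.9
   vertex 3.2 3.7 1.2
  endloop
 endfacet
 facet normal 0.485 -0.271 -0.831
  outer loop
   vertex 1.8 3.2 0.4
   vertex 3.2 0.8 2.0
   vertex 0.4 0.7 0.4
  endloop
 endfacet
 facet normal 0.543 -0.223 -0.810
  outer loop
   vertex 1.8 3.2 0.4
   vertex 3.2 3.7 1.2
   vertex 3.2 0.8 2.0
  endloop
 endfacet
 facet normal -0.960 0.069 0.270
  outer loop
   vertex 1.0 2.8 2.0
   vertex 0.4 0.7 0.4
   vertex 1.3 1.5 3.4
  endloop
 endfacet
 facet normal -0.832 0.466 -0.300
  outer loop
   vertex 1.0 2.8 2.0
   vertex 1.8 3.2 0.4
   vertex 0.4 0.7 0.4
  endloop
 endfacet
 facet normal -0.646 0.751 -0.135
  outer loop
   vertex 1.0 2.8 2.0
   vertex 2.3 3.9 1.9
   vertex 1.8 3.2 0.4
  endloop
 endfacet
 facet normal 0.606 0.060 0.793
  outer loop
   vertex 2.3 3.3 2.5
   vertex 1.3 1.5 3.4
   vertex 3.2 0.8 2.0
  endloop
 endfacet
 facet normal -0.478 0.621 0.621
  outer loop
   vertex 2.3 3.3 2.5
   vertex 2.3 3.9 1.9
   vertex 1.0 2.8 2.0
  endloop
 endfacet
 facet normal -0.477 0.591 0.651
  outer loop
   vertex 2.3 3.3 2.5
   vertex 1.0 2.8 2.0
   vertex 1.3 1.5 3.4
  endloop
 endfacet
 facet normal 0.577 0.577 0.577
  outer loop
   vertex 2.3 3.3 2.5
   vertex 3.2 3.7 1.2
   vertex 2.3 3.9 1.9
  endloop
 endfacet
 facet normal 0.787 0.164 0.595
  outer loop
   vertex 2.3 3.3 2.5
   vertex 3.2 0.8 2.0
   vertex 3.2 3.7 1.2
  endloop
 endfacet
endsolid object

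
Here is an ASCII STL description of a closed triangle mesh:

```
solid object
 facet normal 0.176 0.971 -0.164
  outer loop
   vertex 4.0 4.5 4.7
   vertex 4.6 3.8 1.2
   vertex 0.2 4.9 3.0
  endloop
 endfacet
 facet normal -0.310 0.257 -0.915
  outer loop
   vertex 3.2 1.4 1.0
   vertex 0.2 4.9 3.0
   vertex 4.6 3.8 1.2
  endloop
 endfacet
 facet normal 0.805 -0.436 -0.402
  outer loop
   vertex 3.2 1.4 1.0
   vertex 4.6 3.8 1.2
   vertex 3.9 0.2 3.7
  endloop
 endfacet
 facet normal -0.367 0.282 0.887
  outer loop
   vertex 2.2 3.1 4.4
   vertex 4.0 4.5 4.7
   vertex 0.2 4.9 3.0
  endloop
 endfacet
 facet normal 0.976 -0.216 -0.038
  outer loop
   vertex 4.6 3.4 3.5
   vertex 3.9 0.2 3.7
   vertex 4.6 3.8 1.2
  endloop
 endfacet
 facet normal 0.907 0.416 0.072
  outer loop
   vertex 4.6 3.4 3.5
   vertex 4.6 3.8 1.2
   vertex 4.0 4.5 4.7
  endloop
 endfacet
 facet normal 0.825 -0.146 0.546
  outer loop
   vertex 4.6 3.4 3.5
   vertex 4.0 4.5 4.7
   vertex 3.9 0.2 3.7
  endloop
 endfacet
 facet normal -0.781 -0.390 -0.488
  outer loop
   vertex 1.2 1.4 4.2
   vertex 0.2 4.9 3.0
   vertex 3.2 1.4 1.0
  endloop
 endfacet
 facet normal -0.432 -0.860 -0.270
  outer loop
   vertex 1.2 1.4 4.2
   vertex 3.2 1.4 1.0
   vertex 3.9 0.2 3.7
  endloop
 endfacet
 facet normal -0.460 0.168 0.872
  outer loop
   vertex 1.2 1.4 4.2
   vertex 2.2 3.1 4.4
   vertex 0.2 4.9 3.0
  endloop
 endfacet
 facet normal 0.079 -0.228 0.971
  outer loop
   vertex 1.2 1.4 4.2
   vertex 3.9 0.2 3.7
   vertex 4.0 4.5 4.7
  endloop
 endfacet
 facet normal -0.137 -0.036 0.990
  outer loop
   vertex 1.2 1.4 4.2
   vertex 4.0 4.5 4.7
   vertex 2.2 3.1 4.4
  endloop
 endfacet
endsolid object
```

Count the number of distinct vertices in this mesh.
8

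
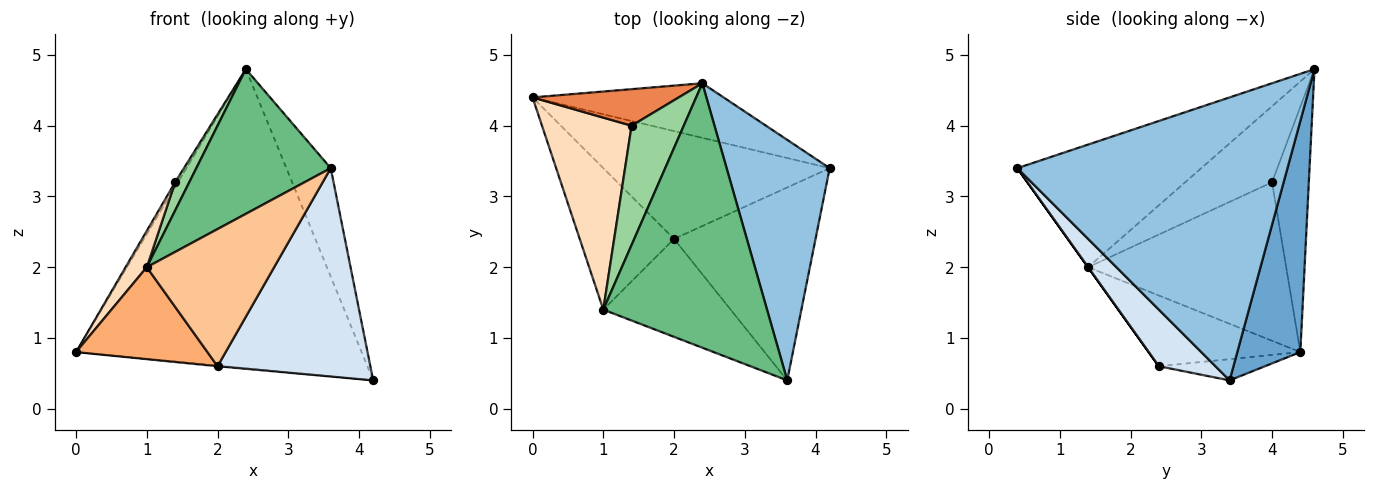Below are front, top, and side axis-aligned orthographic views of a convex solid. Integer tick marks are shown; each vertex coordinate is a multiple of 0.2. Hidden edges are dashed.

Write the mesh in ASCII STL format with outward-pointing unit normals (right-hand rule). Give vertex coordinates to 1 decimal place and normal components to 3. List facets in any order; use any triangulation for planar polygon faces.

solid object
 facet normal 0.212 0.961 -0.175
  outer loop
   vertex 2.4 4.6 4.8
   vertex 4.2 3.4 0.4
   vertex 0.0 4.4 0.8
  endloop
 endfacet
 facet normal 0.929 0.153 0.338
  outer loop
   vertex 2.4 4.6 4.8
   vertex 3.6 0.4 3.4
   vertex 4.2 3.4 0.4
  endloop
 endfacet
 facet normal -0.093 0.006 -0.996
  outer loop
   vertex 2.0 2.4 0.6
   vertex 0.0 4.4 0.8
   vertex 4.2 3.4 0.4
  endloop
 endfacet
 facet normal 0.262 -0.708 -0.656
  outer loop
   vertex 2.0 2.4 0.6
   vertex 4.2 3.4 0.4
   vertex 3.6 0.4 3.4
  endloop
 endfacet
 facet normal -0.857 0.066 0.511
  outer loop
   vertex 1.4 4.0 3.2
   vertex 2.4 4.6 4.8
   vertex 0.0 4.4 0.8
  endloop
 endfacet
 facet normal -0.532 -0.461 -0.710
  outer loop
   vertex 1.0 1.4 2.0
   vertex 0.0 4.4 0.8
   vertex 2.0 2.4 0.6
  endloop
 endfacet
 facet normal 0.000 -0.814 -0.581
  outer loop
   vertex 1.0 1.4 2.0
   vertex 2.0 2.4 0.6
   vertex 3.6 0.4 3.4
  endloop
 endfacet
 facet normal -0.867 -0.093 0.490
  outer loop
   vertex 1.0 1.4 2.0
   vertex 1.4 4.0 3.2
   vertex 0.0 4.4 0.8
  endloop
 endfacet
 facet normal -0.549 -0.401 0.733
  outer loop
   vertex 1.0 1.4 2.0
   vertex 3.6 0.4 3.4
   vertex 2.4 4.6 4.8
  endloop
 endfacet
 facet normal -0.817 -0.133 0.561
  outer loop
   vertex 1.0 1.4 2.0
   vertex 2.4 4.6 4.8
   vertex 1.4 4.0 3.2
  endloop
 endfacet
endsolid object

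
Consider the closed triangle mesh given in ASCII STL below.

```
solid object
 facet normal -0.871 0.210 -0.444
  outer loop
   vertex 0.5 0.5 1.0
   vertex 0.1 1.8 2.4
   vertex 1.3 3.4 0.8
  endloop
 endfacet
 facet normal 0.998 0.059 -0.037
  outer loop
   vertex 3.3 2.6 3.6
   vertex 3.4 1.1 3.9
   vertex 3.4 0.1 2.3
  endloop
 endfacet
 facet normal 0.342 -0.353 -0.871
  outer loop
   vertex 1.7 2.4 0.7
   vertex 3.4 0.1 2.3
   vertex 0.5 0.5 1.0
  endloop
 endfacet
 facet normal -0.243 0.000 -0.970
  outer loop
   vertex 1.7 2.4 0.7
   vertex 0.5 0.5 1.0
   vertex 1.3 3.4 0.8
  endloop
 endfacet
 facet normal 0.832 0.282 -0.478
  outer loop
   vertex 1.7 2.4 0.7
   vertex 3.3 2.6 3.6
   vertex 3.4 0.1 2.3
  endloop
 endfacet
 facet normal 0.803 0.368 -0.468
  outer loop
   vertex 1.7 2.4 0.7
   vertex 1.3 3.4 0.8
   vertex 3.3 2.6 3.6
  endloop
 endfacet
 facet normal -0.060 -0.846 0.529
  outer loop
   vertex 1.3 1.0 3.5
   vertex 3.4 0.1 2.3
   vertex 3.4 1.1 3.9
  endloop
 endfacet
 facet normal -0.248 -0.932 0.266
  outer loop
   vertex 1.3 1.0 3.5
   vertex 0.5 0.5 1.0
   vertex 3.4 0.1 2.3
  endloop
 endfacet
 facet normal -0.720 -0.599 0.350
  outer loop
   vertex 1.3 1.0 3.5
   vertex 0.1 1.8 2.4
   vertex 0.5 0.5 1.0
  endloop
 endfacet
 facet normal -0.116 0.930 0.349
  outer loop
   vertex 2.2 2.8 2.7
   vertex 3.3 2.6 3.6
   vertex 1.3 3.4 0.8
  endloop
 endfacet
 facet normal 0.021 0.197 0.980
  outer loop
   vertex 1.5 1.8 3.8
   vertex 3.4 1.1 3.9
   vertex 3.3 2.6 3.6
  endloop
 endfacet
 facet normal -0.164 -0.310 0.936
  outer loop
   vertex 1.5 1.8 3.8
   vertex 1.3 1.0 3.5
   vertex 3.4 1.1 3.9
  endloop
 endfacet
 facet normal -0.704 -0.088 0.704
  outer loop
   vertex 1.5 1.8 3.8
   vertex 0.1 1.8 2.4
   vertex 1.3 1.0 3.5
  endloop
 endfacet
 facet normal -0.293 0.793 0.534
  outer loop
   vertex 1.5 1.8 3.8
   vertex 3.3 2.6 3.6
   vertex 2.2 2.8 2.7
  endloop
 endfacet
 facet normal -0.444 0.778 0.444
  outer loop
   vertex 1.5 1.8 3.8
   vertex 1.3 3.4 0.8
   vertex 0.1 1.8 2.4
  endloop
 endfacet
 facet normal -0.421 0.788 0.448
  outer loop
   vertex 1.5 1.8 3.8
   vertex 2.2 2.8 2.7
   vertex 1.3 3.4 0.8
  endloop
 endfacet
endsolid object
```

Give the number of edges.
24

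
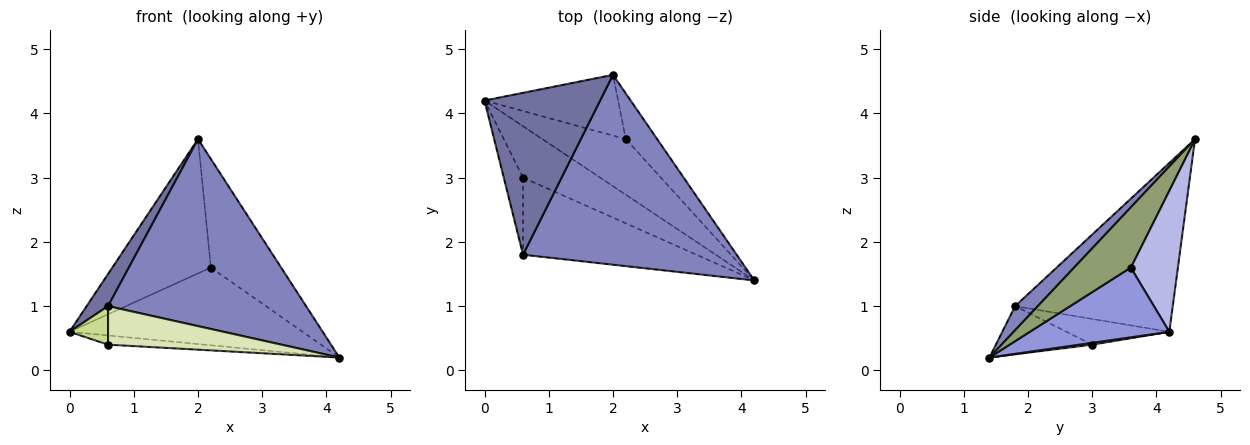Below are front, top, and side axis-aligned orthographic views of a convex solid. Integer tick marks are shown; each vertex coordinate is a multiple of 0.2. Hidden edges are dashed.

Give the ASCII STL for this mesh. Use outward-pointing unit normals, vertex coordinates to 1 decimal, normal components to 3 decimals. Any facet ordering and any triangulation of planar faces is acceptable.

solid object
 facet normal -0.820 -0.111 0.561
  outer loop
   vertex 0.6 1.8 1.0
   vertex 2.0 4.6 3.6
   vertex 0.0 4.2 0.6
  endloop
 endfacet
 facet normal 0.080 -0.699 0.710
  outer loop
   vertex 0.6 1.8 1.0
   vertex 4.2 1.4 0.2
   vertex 2.0 4.6 3.6
  endloop
 endfacet
 facet normal 0.437 0.731 -0.524
  outer loop
   vertex 2.2 3.6 1.6
   vertex 4.2 1.4 0.2
   vertex 0.0 4.2 0.6
  endloop
 endfacet
 facet normal 0.399 0.835 -0.378
  outer loop
   vertex 2.2 3.6 1.6
   vertex 0.0 4.2 0.6
   vertex 2.0 4.6 3.6
  endloop
 endfacet
 facet normal 0.597 0.740 -0.310
  outer loop
   vertex 2.2 3.6 1.6
   vertex 2.0 4.6 3.6
   vertex 4.2 1.4 0.2
  endloop
 endfacet
 facet normal 0.023 0.176 -0.984
  outer loop
   vertex 0.6 3.0 0.4
   vertex 0.0 4.2 0.6
   vertex 4.2 1.4 0.2
  endloop
 endfacet
 facet normal -0.766 -0.287 -0.575
  outer loop
   vertex 0.6 3.0 0.4
   vertex 0.6 1.8 1.0
   vertex 0.0 4.2 0.6
  endloop
 endfacet
 facet normal -0.241 -0.434 -0.868
  outer loop
   vertex 0.6 3.0 0.4
   vertex 4.2 1.4 0.2
   vertex 0.6 1.8 1.0
  endloop
 endfacet
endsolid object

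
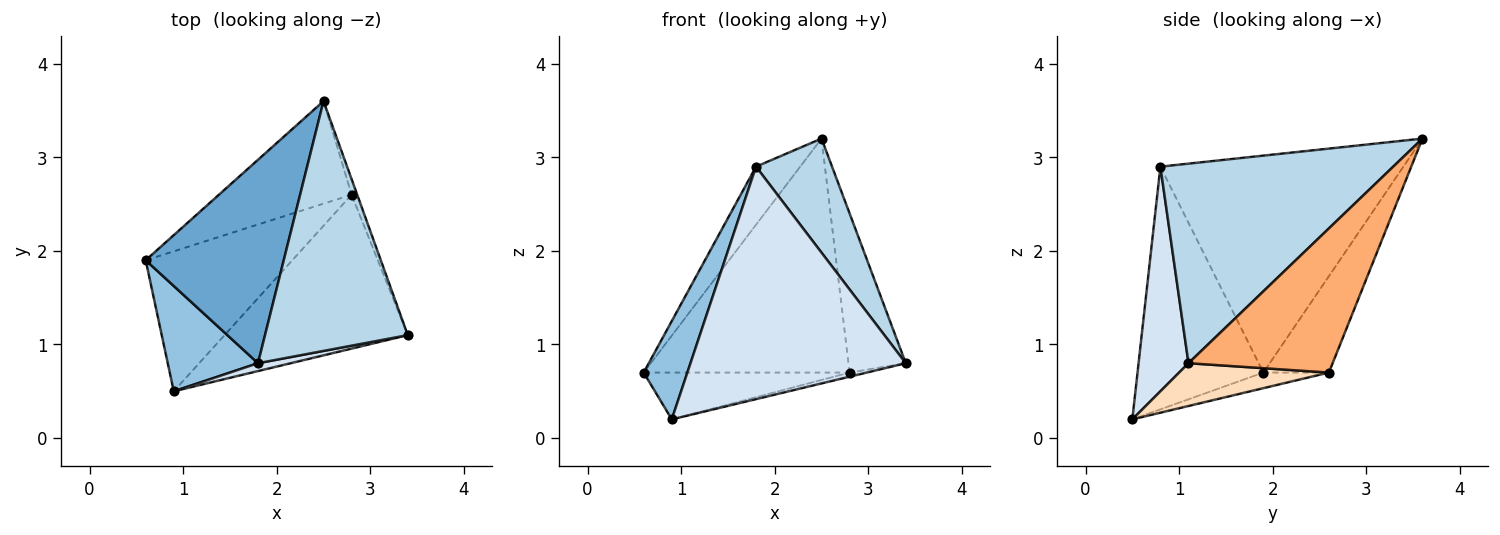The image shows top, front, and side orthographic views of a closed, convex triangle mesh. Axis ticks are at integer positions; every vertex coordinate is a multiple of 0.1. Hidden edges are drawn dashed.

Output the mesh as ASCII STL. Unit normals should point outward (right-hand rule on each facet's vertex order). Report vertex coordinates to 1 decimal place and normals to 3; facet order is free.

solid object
 facet normal -0.834 0.152 0.531
  outer loop
   vertex 1.8 0.8 2.9
   vertex 2.5 3.6 3.2
   vertex 0.6 1.9 0.7
  endloop
 endfacet
 facet normal -0.891 -0.309 0.331
  outer loop
   vertex 1.8 0.8 2.9
   vertex 0.6 1.9 0.7
   vertex 0.9 0.5 0.2
  endloop
 endfacet
 facet normal 0.786 -0.257 0.562
  outer loop
   vertex 1.8 0.8 2.9
   vertex 3.4 1.1 0.8
   vertex 2.5 3.6 3.2
  endloop
 endfacet
 facet normal 0.226 -0.974 0.033
  outer loop
   vertex 1.8 0.8 2.9
   vertex 0.9 0.5 0.2
   vertex 3.4 1.1 0.8
  endloop
 endfacet
 facet normal -0.280 0.879 -0.385
  outer loop
   vertex 2.8 2.6 0.7
   vertex 0.6 1.9 0.7
   vertex 2.5 3.6 3.2
  endloop
 endfacet
 facet normal 0.929 0.369 -0.036
  outer loop
   vertex 2.8 2.6 0.7
   vertex 2.5 3.6 3.2
   vertex 3.4 1.1 0.8
  endloop
 endfacet
 facet normal -0.100 0.315 -0.944
  outer loop
   vertex 2.8 2.6 0.7
   vertex 0.9 0.5 0.2
   vertex 0.6 1.9 0.7
  endloop
 endfacet
 facet normal 0.227 0.026 -0.973
  outer loop
   vertex 2.8 2.6 0.7
   vertex 3.4 1.1 0.8
   vertex 0.9 0.5 0.2
  endloop
 endfacet
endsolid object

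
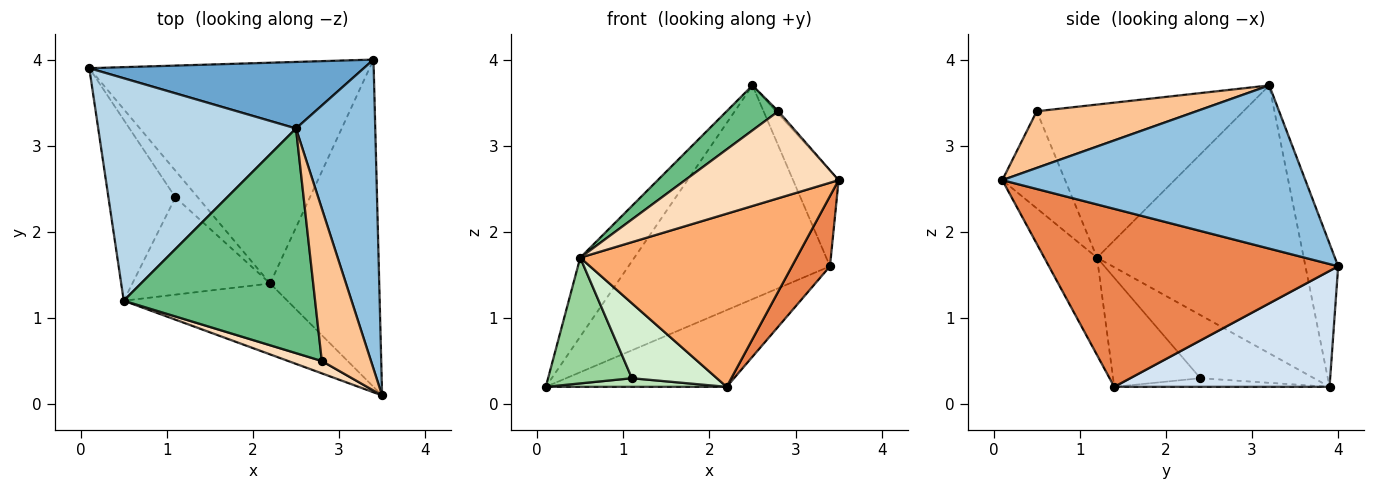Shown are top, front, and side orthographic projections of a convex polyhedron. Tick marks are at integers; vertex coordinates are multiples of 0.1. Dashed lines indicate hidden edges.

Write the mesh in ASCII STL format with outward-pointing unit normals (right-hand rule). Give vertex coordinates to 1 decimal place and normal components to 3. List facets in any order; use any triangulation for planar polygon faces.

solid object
 facet normal -0.153 0.944 0.294
  outer loop
   vertex 2.5 3.2 3.7
   vertex 3.4 4.0 1.6
   vertex 0.1 3.9 0.2
  endloop
 endfacet
 facet normal 0.891 0.134 0.433
  outer loop
   vertex 2.5 3.2 3.7
   vertex 3.5 0.1 2.6
   vertex 3.4 4.0 1.6
  endloop
 endfacet
 facet normal -0.787 0.206 0.581
  outer loop
   vertex 0.5 1.2 1.7
   vertex 2.5 3.2 3.7
   vertex 0.1 3.9 0.2
  endloop
 endfacet
 facet normal 0.364 0.306 -0.880
  outer loop
   vertex 2.2 1.4 0.2
   vertex 0.1 3.9 0.2
   vertex 3.4 4.0 1.6
  endloop
 endfacet
 facet normal 0.847 -0.111 -0.519
  outer loop
   vertex 2.2 1.4 0.2
   vertex 3.4 4.0 1.6
   vertex 3.5 0.1 2.6
  endloop
 endfacet
 facet normal -0.220 -0.903 -0.370
  outer loop
   vertex 2.2 1.4 0.2
   vertex 3.5 0.1 2.6
   vertex 0.5 1.2 1.7
  endloop
 endfacet
 facet normal 0.755 0.011 0.655
  outer loop
   vertex 2.8 0.5 3.4
   vertex 3.5 0.1 2.6
   vertex 2.5 3.2 3.7
  endloop
 endfacet
 facet normal -0.376 -0.918 0.130
  outer loop
   vertex 2.8 0.5 3.4
   vertex 0.5 1.2 1.7
   vertex 3.5 0.1 2.6
  endloop
 endfacet
 facet normal -0.617 -0.154 0.772
  outer loop
   vertex 2.8 0.5 3.4
   vertex 2.5 3.2 3.7
   vertex 0.5 1.2 1.7
  endloop
 endfacet
 facet normal -0.612 -0.451 -0.649
  outer loop
   vertex 1.1 2.4 0.3
   vertex 0.5 1.2 1.7
   vertex 0.1 3.9 0.2
  endloop
 endfacet
 facet normal -0.344 -0.289 -0.894
  outer loop
   vertex 1.1 2.4 0.3
   vertex 0.1 3.9 0.2
   vertex 2.2 1.4 0.2
  endloop
 endfacet
 facet normal -0.531 -0.517 -0.671
  outer loop
   vertex 1.1 2.4 0.3
   vertex 2.2 1.4 0.2
   vertex 0.5 1.2 1.7
  endloop
 endfacet
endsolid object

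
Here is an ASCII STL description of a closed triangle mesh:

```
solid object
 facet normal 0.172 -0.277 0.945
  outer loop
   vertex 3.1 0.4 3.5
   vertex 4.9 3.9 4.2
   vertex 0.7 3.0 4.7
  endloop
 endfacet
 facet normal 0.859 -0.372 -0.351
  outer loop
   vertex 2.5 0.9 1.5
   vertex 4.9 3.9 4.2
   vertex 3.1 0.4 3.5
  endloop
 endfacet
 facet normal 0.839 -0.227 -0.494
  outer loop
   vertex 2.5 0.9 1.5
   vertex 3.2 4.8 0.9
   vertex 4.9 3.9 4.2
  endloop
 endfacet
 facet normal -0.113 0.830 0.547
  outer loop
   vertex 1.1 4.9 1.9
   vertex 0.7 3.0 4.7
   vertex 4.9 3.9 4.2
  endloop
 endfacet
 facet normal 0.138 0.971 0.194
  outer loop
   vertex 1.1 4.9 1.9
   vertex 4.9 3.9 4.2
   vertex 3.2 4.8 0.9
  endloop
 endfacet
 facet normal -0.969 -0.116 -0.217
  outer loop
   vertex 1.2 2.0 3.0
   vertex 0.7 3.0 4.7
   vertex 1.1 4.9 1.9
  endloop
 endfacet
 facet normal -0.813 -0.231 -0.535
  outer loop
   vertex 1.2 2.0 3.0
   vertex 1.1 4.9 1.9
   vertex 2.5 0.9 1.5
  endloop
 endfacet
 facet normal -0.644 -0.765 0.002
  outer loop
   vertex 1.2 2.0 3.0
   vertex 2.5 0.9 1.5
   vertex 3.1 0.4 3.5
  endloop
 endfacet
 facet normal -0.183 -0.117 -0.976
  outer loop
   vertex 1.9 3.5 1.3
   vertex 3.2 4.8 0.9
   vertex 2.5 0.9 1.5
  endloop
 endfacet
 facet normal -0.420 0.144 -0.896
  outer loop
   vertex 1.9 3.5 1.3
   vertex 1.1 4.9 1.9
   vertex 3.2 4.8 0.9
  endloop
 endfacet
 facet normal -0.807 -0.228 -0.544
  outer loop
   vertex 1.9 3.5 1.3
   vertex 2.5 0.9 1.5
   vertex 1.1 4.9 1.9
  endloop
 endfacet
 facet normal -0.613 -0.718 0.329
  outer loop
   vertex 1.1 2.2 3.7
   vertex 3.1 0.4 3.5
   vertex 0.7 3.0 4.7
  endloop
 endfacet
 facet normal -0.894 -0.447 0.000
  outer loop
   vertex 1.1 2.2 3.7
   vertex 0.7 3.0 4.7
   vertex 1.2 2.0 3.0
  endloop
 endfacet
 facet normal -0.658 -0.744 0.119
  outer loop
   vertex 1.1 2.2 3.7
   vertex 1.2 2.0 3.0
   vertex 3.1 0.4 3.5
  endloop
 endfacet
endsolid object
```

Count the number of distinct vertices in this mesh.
9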